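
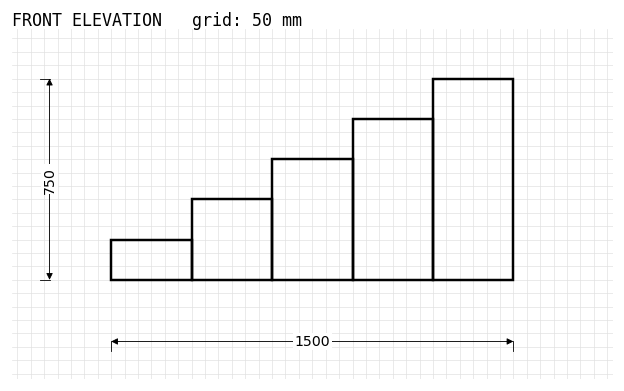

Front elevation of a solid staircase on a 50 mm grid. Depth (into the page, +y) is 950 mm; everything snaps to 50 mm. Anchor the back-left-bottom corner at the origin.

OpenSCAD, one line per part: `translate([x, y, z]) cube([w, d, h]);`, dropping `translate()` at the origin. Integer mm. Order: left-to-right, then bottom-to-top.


cube([300, 950, 150]);
translate([300, 0, 0]) cube([300, 950, 300]);
translate([600, 0, 0]) cube([300, 950, 450]);
translate([900, 0, 0]) cube([300, 950, 600]);
translate([1200, 0, 0]) cube([300, 950, 750]);


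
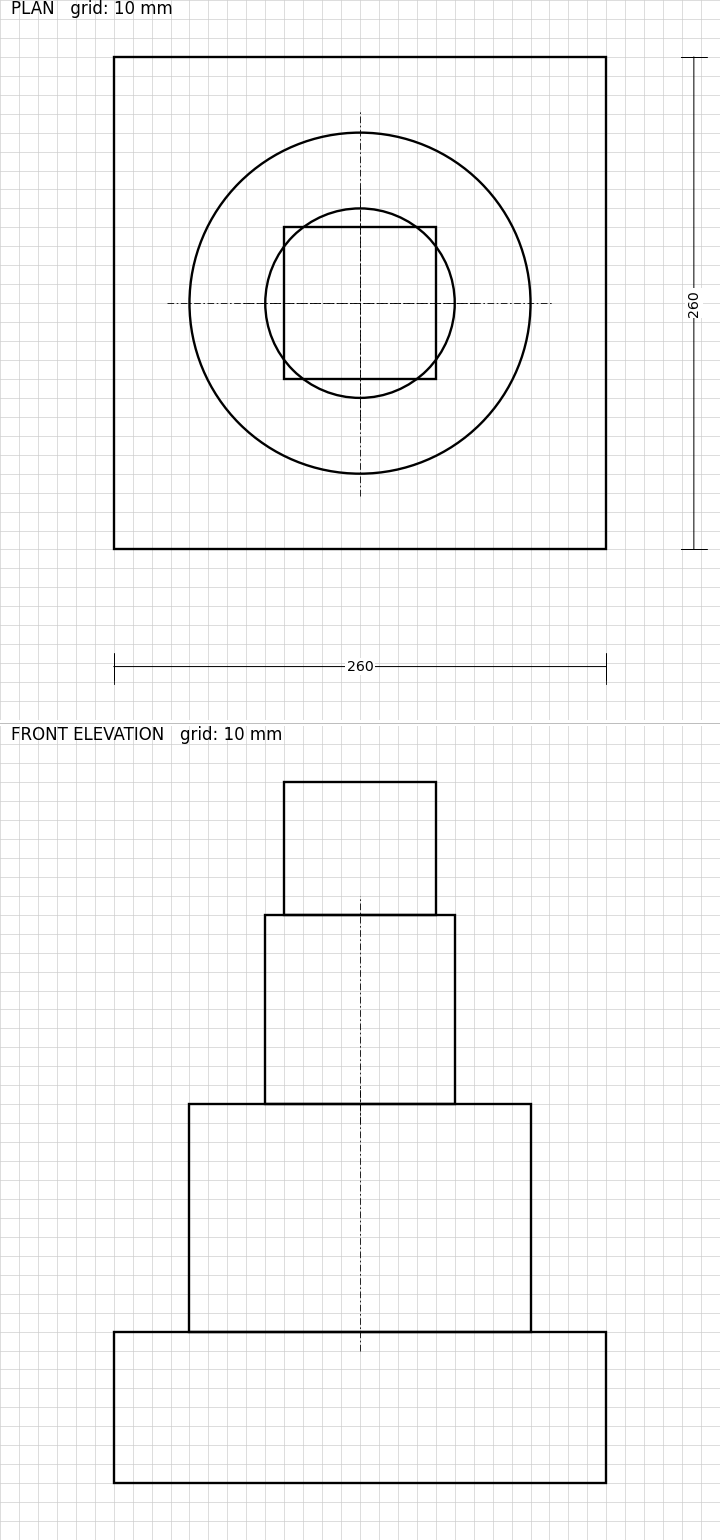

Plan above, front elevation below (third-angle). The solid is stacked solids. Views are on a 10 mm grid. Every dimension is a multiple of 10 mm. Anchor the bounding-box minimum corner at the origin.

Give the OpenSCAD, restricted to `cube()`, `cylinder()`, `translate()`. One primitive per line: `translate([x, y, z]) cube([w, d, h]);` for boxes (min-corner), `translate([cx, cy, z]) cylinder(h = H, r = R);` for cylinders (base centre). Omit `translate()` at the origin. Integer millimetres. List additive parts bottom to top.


cube([260, 260, 80]);
translate([130, 130, 80]) cylinder(h = 120, r = 90);
translate([130, 130, 200]) cylinder(h = 100, r = 50);
translate([90, 90, 300]) cube([80, 80, 70]);


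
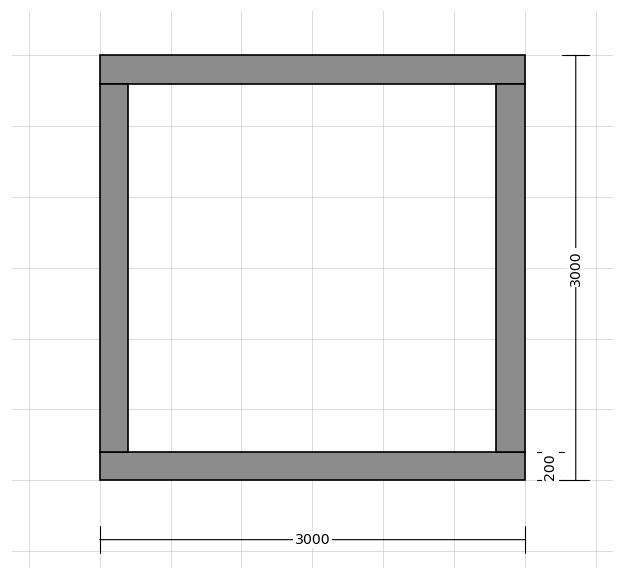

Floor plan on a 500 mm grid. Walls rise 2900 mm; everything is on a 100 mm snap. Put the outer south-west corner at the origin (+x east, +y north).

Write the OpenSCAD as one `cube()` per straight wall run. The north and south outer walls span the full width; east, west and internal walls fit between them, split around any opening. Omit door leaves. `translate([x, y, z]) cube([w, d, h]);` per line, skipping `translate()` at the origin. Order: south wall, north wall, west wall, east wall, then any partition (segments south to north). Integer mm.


cube([3000, 200, 2900]);
translate([0, 2800, 0]) cube([3000, 200, 2900]);
translate([0, 200, 0]) cube([200, 2600, 2900]);
translate([2800, 200, 0]) cube([200, 2600, 2900]);


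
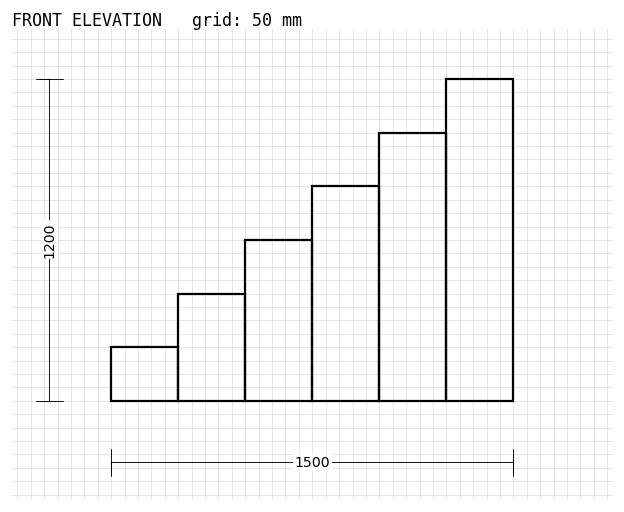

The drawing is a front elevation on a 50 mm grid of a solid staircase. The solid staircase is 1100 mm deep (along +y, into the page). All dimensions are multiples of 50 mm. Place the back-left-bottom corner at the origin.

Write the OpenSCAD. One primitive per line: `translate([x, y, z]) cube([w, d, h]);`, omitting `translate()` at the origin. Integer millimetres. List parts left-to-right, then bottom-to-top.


cube([250, 1100, 200]);
translate([250, 0, 0]) cube([250, 1100, 400]);
translate([500, 0, 0]) cube([250, 1100, 600]);
translate([750, 0, 0]) cube([250, 1100, 800]);
translate([1000, 0, 0]) cube([250, 1100, 1000]);
translate([1250, 0, 0]) cube([250, 1100, 1200]);


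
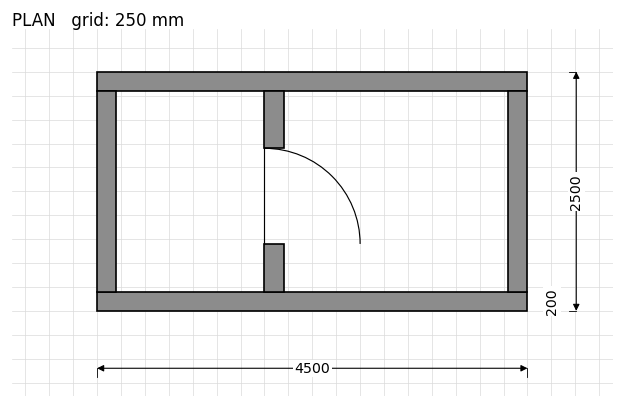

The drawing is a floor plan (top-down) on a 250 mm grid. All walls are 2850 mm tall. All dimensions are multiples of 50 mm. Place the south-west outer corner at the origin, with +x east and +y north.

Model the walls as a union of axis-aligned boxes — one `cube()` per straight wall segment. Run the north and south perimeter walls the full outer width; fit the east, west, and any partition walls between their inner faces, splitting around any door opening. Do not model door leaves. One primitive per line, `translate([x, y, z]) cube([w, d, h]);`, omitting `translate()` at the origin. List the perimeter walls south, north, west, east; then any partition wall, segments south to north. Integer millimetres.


cube([4500, 200, 2850]);
translate([0, 2300, 0]) cube([4500, 200, 2850]);
translate([0, 200, 0]) cube([200, 2100, 2850]);
translate([4300, 200, 0]) cube([200, 2100, 2850]);
translate([1750, 200, 0]) cube([200, 500, 2850]);
translate([1750, 1700, 0]) cube([200, 600, 2850]);


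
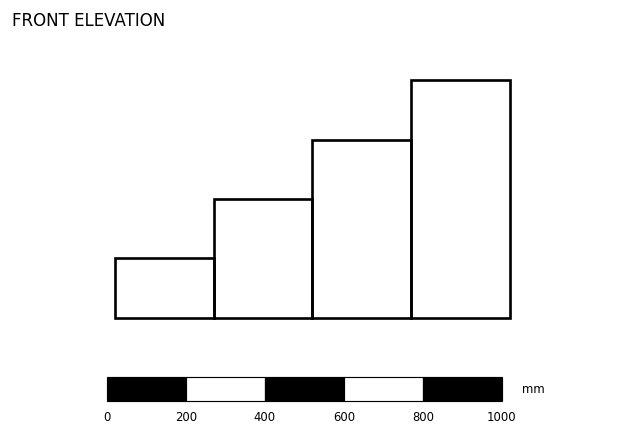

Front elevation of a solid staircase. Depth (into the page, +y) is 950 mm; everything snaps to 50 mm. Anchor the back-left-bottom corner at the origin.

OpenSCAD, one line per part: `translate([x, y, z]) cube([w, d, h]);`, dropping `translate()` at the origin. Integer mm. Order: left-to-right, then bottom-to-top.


cube([250, 950, 150]);
translate([250, 0, 0]) cube([250, 950, 300]);
translate([500, 0, 0]) cube([250, 950, 450]);
translate([750, 0, 0]) cube([250, 950, 600]);


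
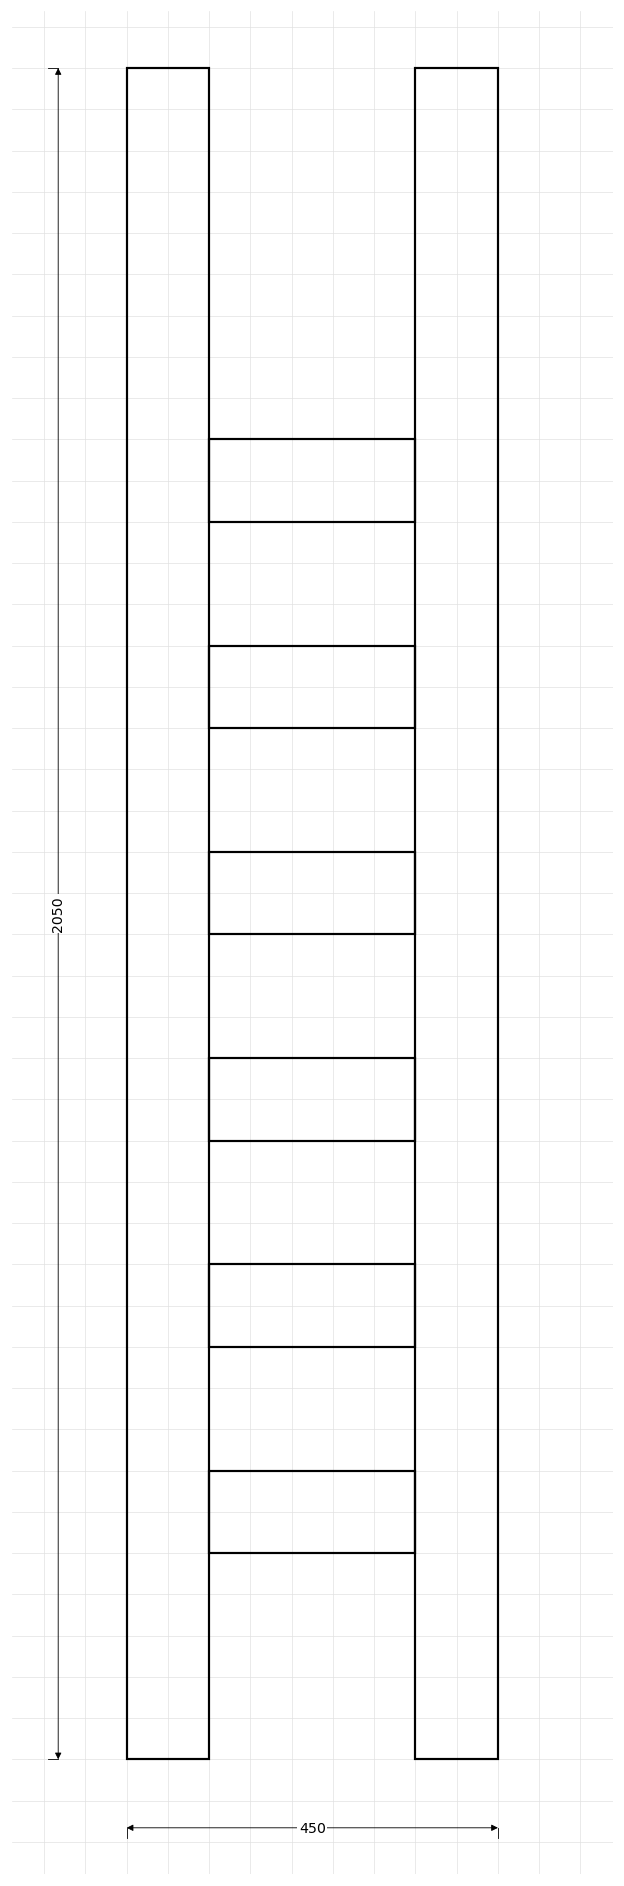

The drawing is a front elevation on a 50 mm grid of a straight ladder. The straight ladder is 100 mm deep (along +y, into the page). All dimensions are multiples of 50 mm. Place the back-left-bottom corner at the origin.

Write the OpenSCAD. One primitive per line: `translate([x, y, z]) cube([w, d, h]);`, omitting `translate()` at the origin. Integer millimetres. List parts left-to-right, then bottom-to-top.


cube([100, 100, 2050]);
translate([100, 0, 250]) cube([250, 100, 100]);
translate([100, 0, 500]) cube([250, 100, 100]);
translate([100, 0, 750]) cube([250, 100, 100]);
translate([100, 0, 1000]) cube([250, 100, 100]);
translate([100, 0, 1250]) cube([250, 100, 100]);
translate([100, 0, 1500]) cube([250, 100, 100]);
translate([350, 0, 0]) cube([100, 100, 2050]);


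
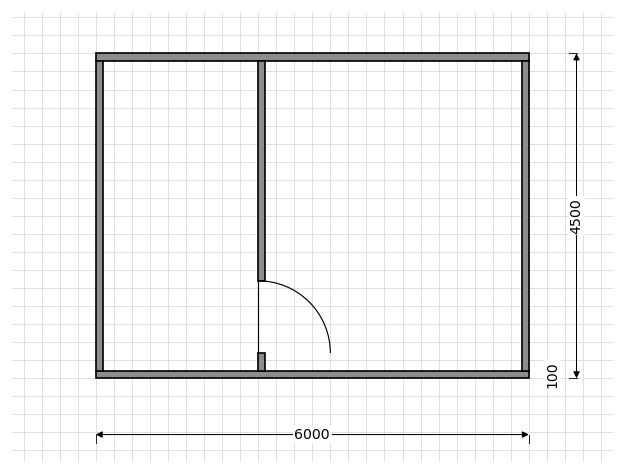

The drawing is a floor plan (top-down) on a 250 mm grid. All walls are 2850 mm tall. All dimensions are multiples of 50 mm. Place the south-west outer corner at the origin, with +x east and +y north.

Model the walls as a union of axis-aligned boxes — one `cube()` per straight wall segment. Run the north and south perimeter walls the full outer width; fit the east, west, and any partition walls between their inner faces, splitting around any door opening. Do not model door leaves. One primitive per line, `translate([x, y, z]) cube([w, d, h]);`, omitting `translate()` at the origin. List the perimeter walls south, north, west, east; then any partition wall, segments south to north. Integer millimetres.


cube([6000, 100, 2850]);
translate([0, 4400, 0]) cube([6000, 100, 2850]);
translate([0, 100, 0]) cube([100, 4300, 2850]);
translate([5900, 100, 0]) cube([100, 4300, 2850]);
translate([2250, 100, 0]) cube([100, 250, 2850]);
translate([2250, 1350, 0]) cube([100, 3050, 2850]);


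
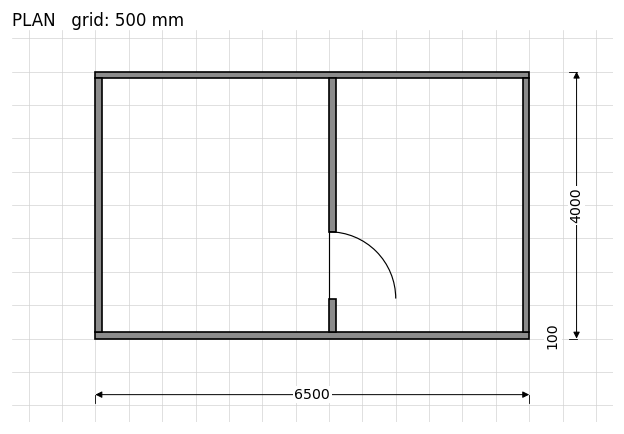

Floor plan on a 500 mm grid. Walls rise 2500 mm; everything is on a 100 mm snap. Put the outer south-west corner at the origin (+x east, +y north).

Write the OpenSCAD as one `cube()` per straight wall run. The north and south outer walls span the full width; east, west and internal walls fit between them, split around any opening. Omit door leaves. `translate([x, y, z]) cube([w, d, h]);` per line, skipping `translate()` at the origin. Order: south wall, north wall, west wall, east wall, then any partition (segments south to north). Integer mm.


cube([6500, 100, 2500]);
translate([0, 3900, 0]) cube([6500, 100, 2500]);
translate([0, 100, 0]) cube([100, 3800, 2500]);
translate([6400, 100, 0]) cube([100, 3800, 2500]);
translate([3500, 100, 0]) cube([100, 500, 2500]);
translate([3500, 1600, 0]) cube([100, 2300, 2500]);


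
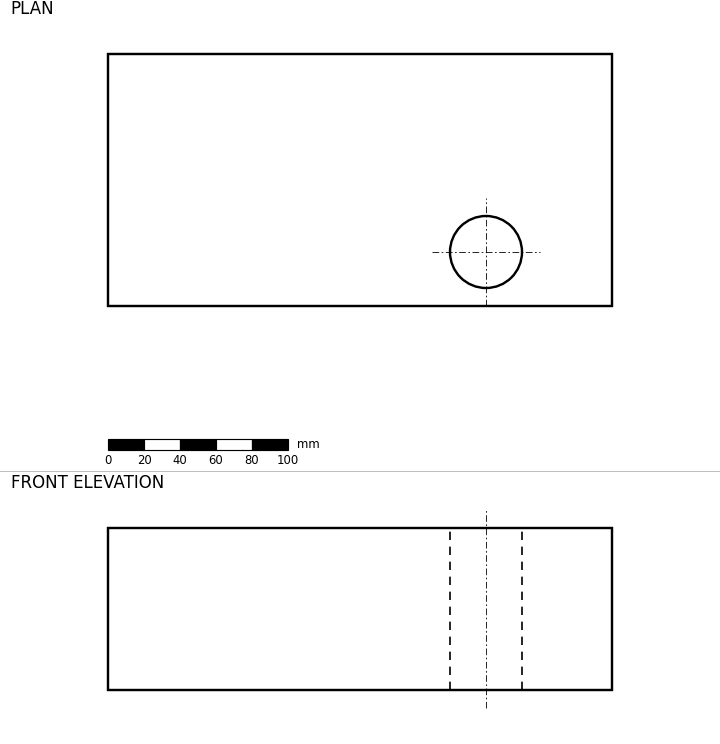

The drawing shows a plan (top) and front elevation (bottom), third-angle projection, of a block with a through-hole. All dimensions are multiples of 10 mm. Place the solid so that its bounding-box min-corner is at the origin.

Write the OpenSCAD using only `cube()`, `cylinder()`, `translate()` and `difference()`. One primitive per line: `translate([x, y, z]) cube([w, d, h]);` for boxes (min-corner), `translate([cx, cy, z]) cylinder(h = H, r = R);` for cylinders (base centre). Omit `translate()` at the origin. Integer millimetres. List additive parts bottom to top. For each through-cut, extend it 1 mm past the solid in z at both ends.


difference() {
  cube([280, 140, 90]);
  translate([210, 30, -1]) cylinder(h = 92, r = 20);
}


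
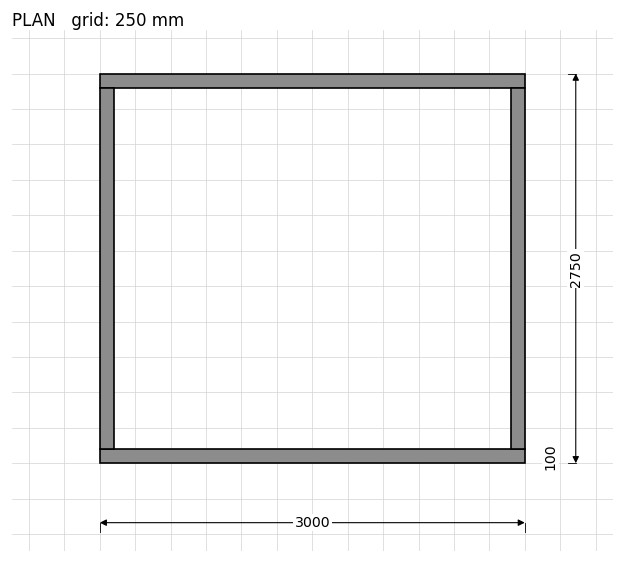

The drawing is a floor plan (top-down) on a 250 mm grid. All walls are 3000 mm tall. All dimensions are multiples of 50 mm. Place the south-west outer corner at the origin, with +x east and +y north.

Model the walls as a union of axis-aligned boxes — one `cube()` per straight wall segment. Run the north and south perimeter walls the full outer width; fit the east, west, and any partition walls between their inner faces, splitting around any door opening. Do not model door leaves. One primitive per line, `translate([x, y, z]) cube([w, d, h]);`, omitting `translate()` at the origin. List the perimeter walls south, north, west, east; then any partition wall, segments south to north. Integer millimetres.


cube([3000, 100, 3000]);
translate([0, 2650, 0]) cube([3000, 100, 3000]);
translate([0, 100, 0]) cube([100, 2550, 3000]);
translate([2900, 100, 0]) cube([100, 2550, 3000]);


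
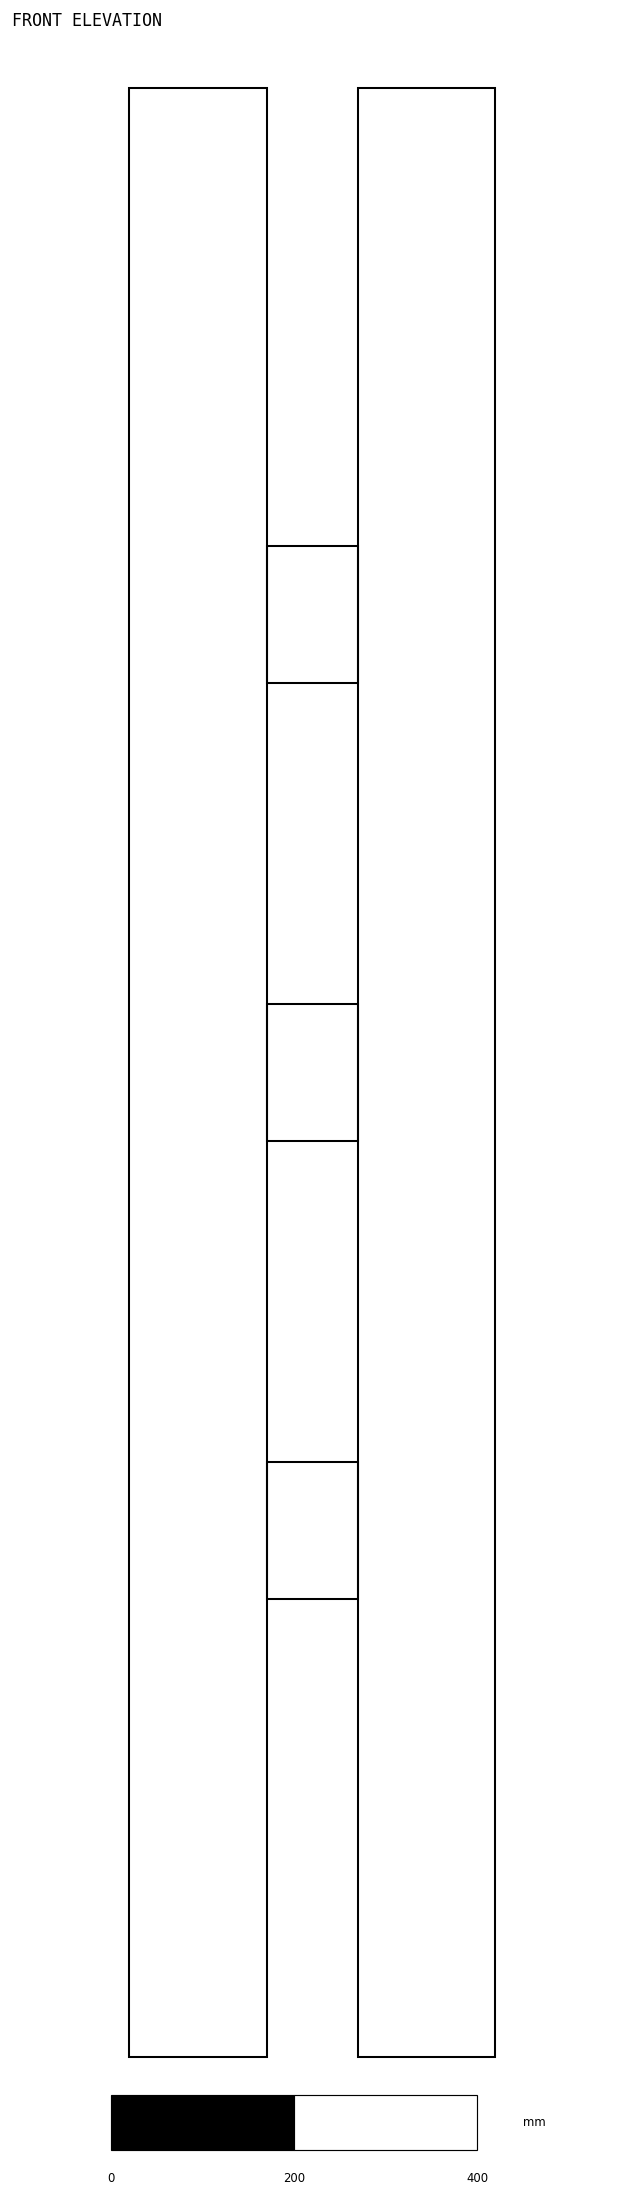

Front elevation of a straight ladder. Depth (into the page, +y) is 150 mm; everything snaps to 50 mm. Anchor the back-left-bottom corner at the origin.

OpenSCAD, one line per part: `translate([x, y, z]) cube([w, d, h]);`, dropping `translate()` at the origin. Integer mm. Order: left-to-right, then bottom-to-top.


cube([150, 150, 2150]);
translate([150, 0, 500]) cube([100, 150, 150]);
translate([150, 0, 1000]) cube([100, 150, 150]);
translate([150, 0, 1500]) cube([100, 150, 150]);
translate([250, 0, 0]) cube([150, 150, 2150]);


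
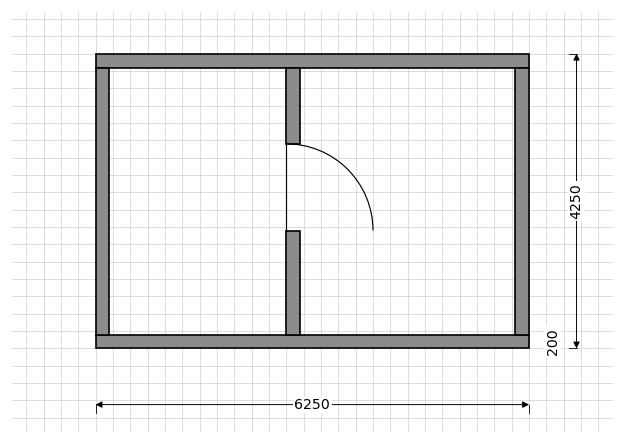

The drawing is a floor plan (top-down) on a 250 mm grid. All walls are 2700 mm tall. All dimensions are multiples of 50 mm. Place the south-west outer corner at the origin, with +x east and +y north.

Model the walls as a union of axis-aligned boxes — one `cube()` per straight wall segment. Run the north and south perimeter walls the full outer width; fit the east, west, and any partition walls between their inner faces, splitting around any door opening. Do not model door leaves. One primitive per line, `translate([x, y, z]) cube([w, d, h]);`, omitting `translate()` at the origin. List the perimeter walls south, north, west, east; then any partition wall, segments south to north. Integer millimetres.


cube([6250, 200, 2700]);
translate([0, 4050, 0]) cube([6250, 200, 2700]);
translate([0, 200, 0]) cube([200, 3850, 2700]);
translate([6050, 200, 0]) cube([200, 3850, 2700]);
translate([2750, 200, 0]) cube([200, 1500, 2700]);
translate([2750, 2950, 0]) cube([200, 1100, 2700]);


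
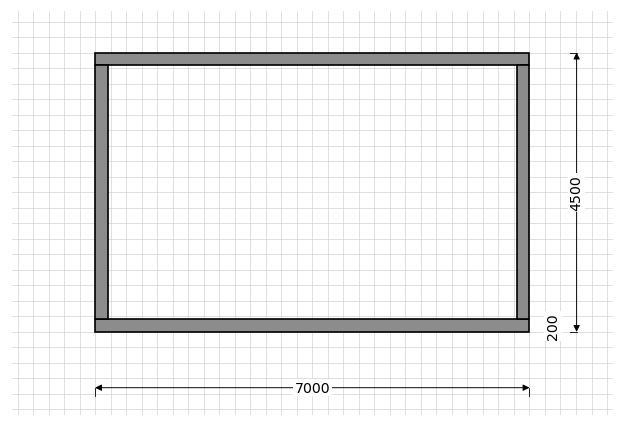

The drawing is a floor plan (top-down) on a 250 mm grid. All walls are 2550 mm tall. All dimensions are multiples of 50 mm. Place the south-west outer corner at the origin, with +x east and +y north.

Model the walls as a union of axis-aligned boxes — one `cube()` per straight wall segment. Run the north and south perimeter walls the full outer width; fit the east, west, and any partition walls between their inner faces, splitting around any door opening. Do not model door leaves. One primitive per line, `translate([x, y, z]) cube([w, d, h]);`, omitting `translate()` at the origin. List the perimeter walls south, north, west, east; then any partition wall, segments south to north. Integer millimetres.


cube([7000, 200, 2550]);
translate([0, 4300, 0]) cube([7000, 200, 2550]);
translate([0, 200, 0]) cube([200, 4100, 2550]);
translate([6800, 200, 0]) cube([200, 4100, 2550]);


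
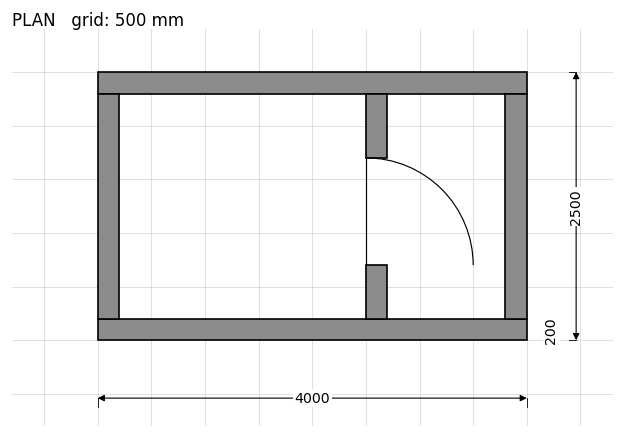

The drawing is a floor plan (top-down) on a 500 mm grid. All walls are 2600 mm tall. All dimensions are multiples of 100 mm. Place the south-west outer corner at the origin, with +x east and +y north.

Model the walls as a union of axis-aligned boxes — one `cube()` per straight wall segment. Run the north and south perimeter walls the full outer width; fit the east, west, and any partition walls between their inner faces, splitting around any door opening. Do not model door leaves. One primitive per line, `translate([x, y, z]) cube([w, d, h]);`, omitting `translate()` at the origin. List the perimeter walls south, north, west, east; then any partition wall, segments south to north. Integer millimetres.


cube([4000, 200, 2600]);
translate([0, 2300, 0]) cube([4000, 200, 2600]);
translate([0, 200, 0]) cube([200, 2100, 2600]);
translate([3800, 200, 0]) cube([200, 2100, 2600]);
translate([2500, 200, 0]) cube([200, 500, 2600]);
translate([2500, 1700, 0]) cube([200, 600, 2600]);


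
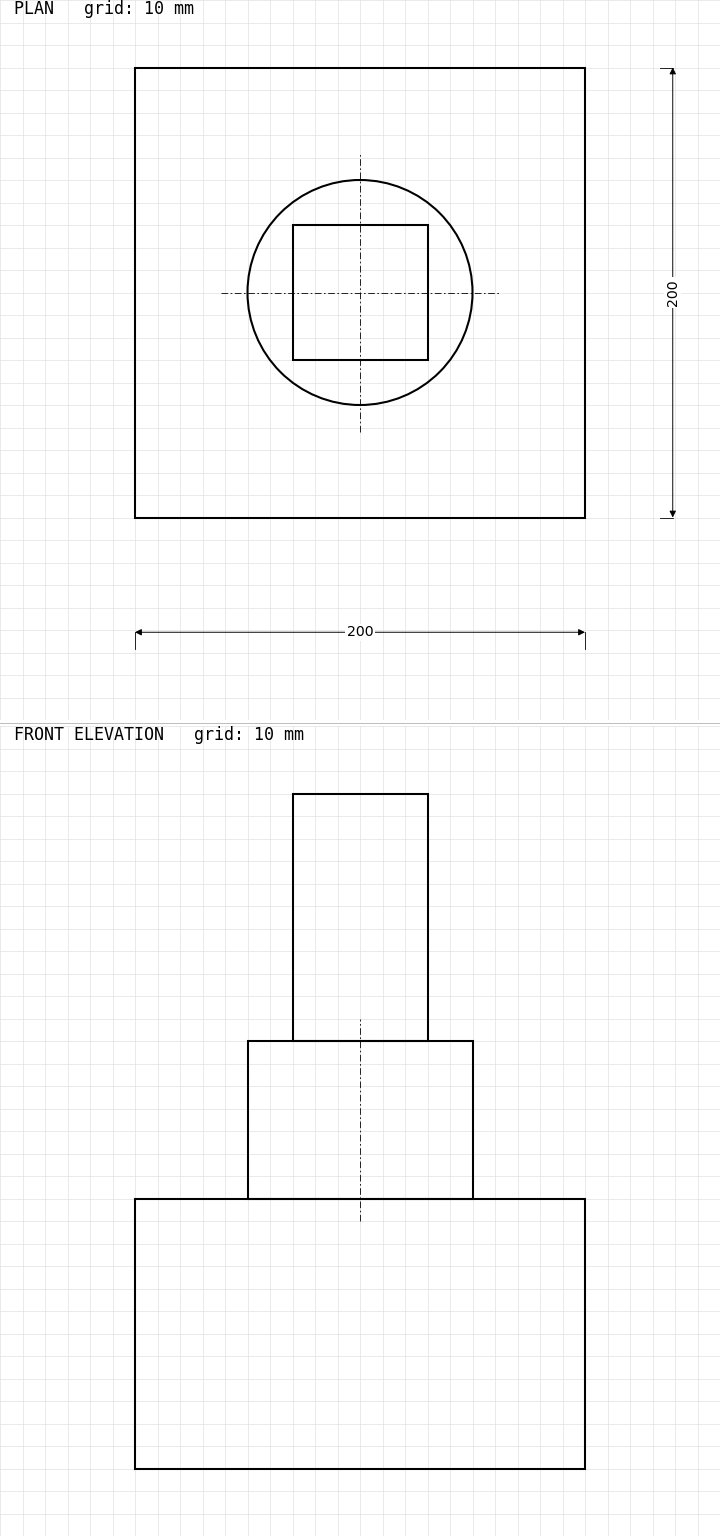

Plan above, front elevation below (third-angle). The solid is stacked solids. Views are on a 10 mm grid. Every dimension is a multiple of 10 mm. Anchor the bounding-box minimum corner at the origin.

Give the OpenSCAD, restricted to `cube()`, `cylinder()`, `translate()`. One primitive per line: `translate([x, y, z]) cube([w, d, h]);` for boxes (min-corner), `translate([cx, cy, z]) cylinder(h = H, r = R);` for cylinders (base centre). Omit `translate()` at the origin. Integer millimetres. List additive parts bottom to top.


cube([200, 200, 120]);
translate([100, 100, 120]) cylinder(h = 70, r = 50);
translate([70, 70, 190]) cube([60, 60, 110]);


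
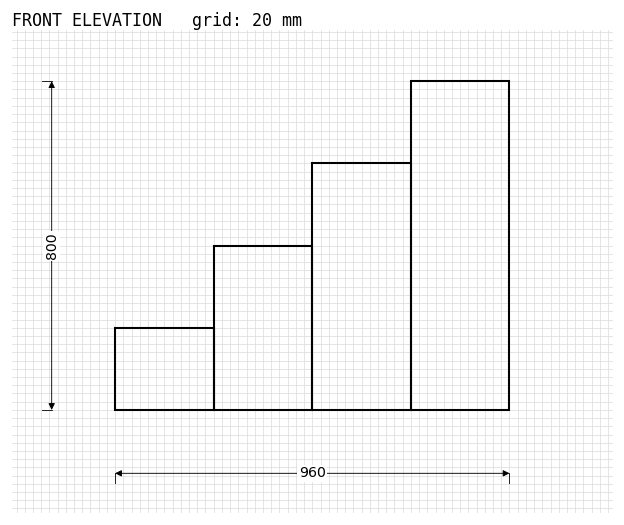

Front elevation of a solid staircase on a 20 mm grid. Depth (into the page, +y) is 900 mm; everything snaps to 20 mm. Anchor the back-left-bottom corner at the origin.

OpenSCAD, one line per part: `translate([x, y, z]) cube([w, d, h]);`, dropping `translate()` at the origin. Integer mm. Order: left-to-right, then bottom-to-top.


cube([240, 900, 200]);
translate([240, 0, 0]) cube([240, 900, 400]);
translate([480, 0, 0]) cube([240, 900, 600]);
translate([720, 0, 0]) cube([240, 900, 800]);


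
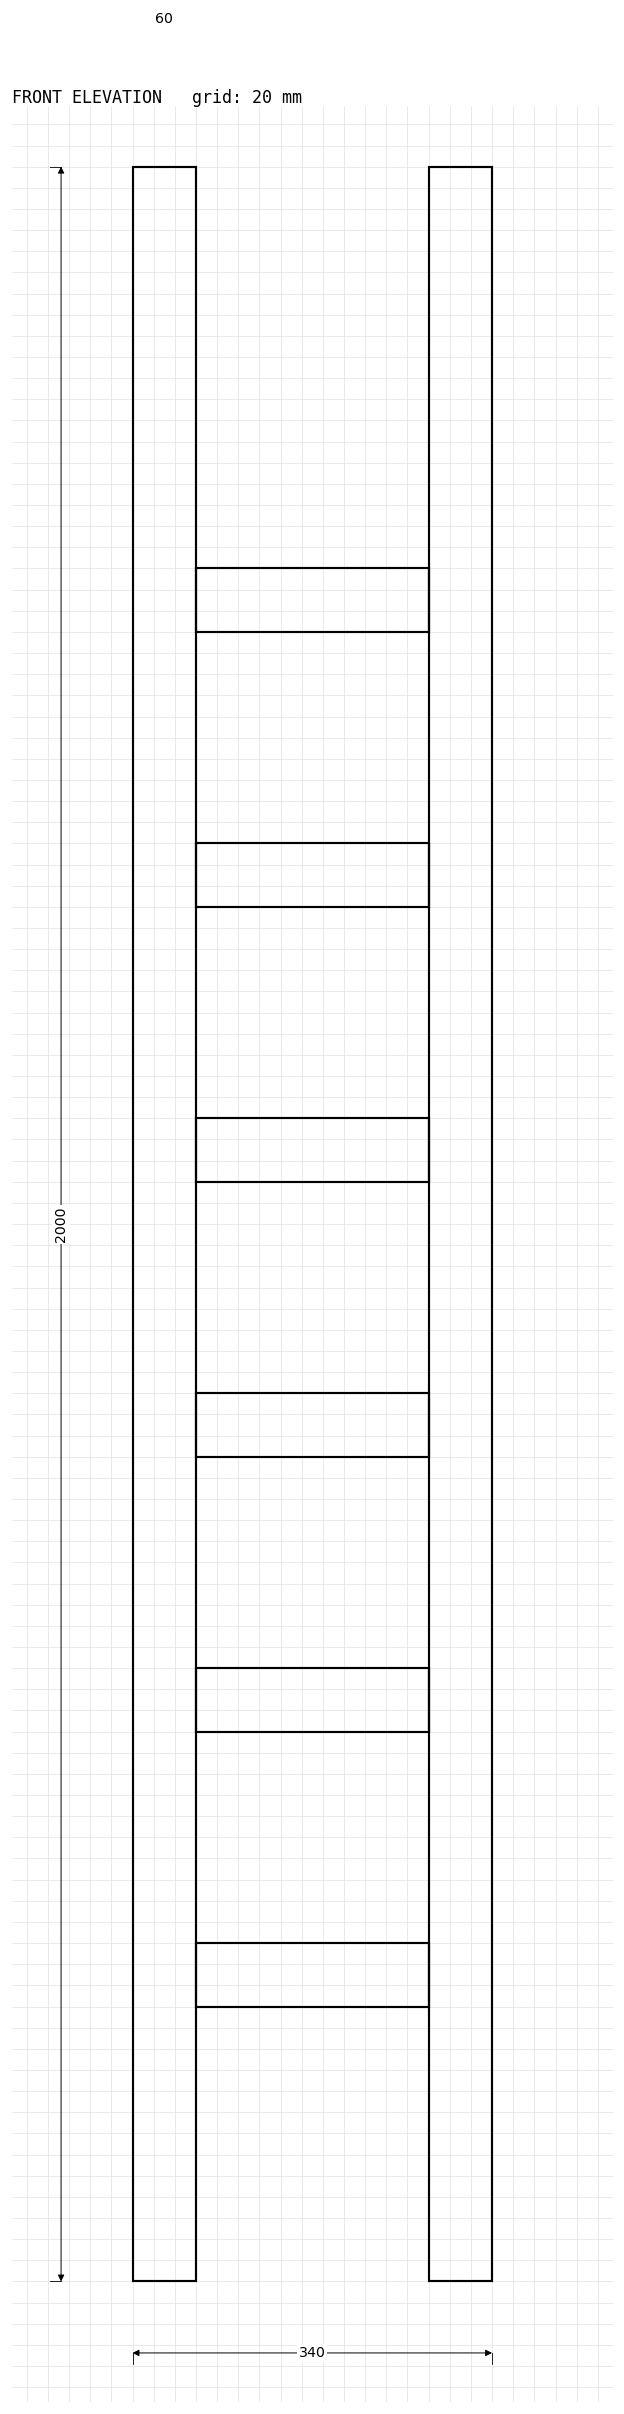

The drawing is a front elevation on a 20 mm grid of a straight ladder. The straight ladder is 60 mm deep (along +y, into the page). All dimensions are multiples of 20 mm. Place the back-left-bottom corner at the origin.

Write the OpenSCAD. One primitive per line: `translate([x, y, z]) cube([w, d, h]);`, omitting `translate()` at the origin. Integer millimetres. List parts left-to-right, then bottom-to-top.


cube([60, 60, 2000]);
translate([60, 0, 260]) cube([220, 60, 60]);
translate([60, 0, 520]) cube([220, 60, 60]);
translate([60, 0, 780]) cube([220, 60, 60]);
translate([60, 0, 1040]) cube([220, 60, 60]);
translate([60, 0, 1300]) cube([220, 60, 60]);
translate([60, 0, 1560]) cube([220, 60, 60]);
translate([280, 0, 0]) cube([60, 60, 2000]);


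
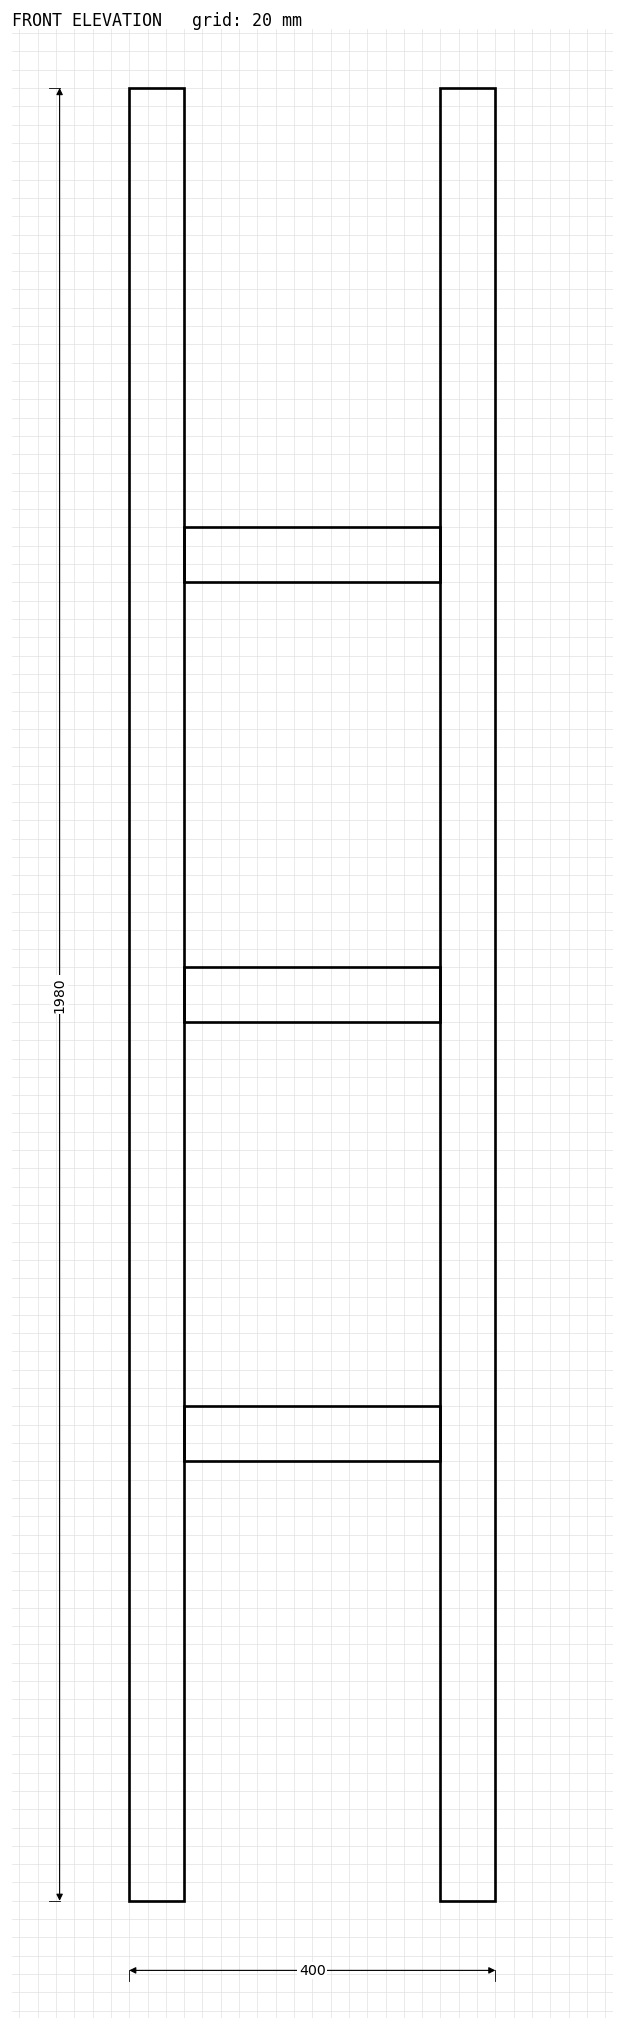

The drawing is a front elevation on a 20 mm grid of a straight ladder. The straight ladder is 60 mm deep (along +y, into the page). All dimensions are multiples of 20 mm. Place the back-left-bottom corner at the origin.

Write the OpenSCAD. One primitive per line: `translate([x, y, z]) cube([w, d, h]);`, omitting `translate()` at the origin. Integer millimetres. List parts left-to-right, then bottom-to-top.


cube([60, 60, 1980]);
translate([60, 0, 480]) cube([280, 60, 60]);
translate([60, 0, 960]) cube([280, 60, 60]);
translate([60, 0, 1440]) cube([280, 60, 60]);
translate([340, 0, 0]) cube([60, 60, 1980]);


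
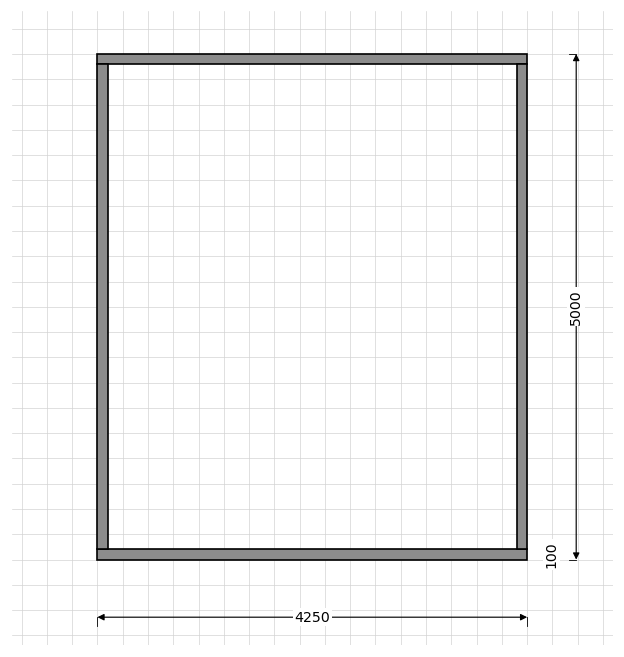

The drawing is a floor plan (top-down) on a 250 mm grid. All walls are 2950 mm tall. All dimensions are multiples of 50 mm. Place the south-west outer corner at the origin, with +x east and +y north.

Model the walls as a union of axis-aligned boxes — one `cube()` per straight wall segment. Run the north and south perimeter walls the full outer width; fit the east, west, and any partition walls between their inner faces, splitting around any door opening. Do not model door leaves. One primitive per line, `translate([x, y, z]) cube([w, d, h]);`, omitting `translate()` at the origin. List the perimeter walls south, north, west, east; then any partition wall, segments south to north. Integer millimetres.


cube([4250, 100, 2950]);
translate([0, 4900, 0]) cube([4250, 100, 2950]);
translate([0, 100, 0]) cube([100, 4800, 2950]);
translate([4150, 100, 0]) cube([100, 4800, 2950]);


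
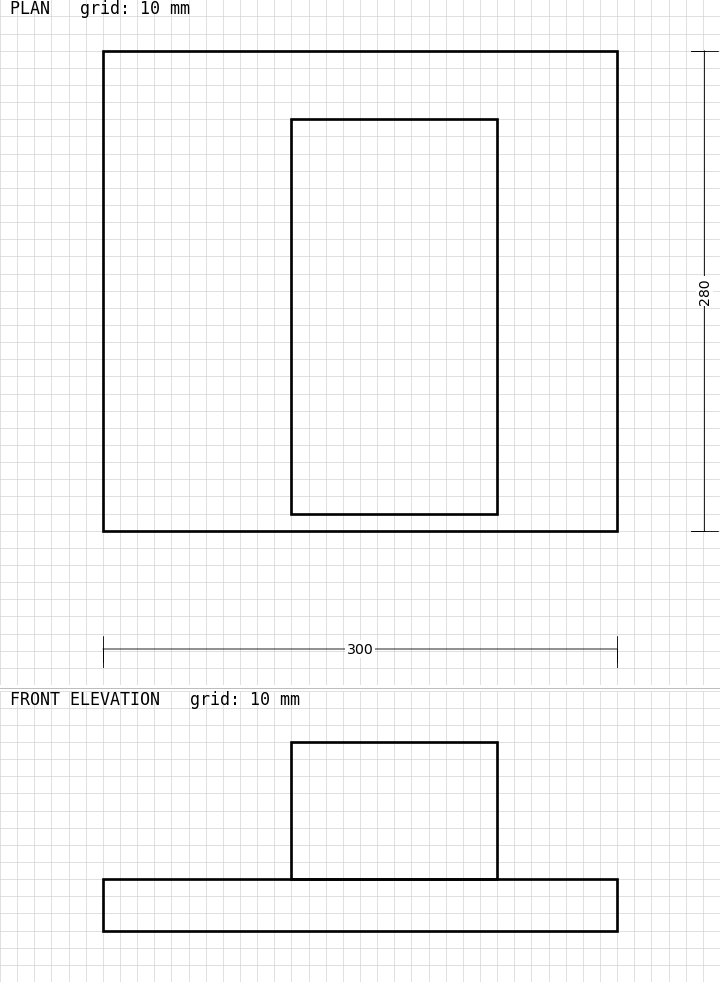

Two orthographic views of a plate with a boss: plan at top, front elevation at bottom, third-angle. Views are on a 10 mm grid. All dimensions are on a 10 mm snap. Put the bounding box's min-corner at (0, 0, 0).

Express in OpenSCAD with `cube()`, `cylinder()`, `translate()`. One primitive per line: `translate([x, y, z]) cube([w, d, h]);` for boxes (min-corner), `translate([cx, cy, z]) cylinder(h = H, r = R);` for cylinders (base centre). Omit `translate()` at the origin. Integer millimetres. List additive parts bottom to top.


cube([300, 280, 30]);
translate([110, 10, 30]) cube([120, 230, 80]);


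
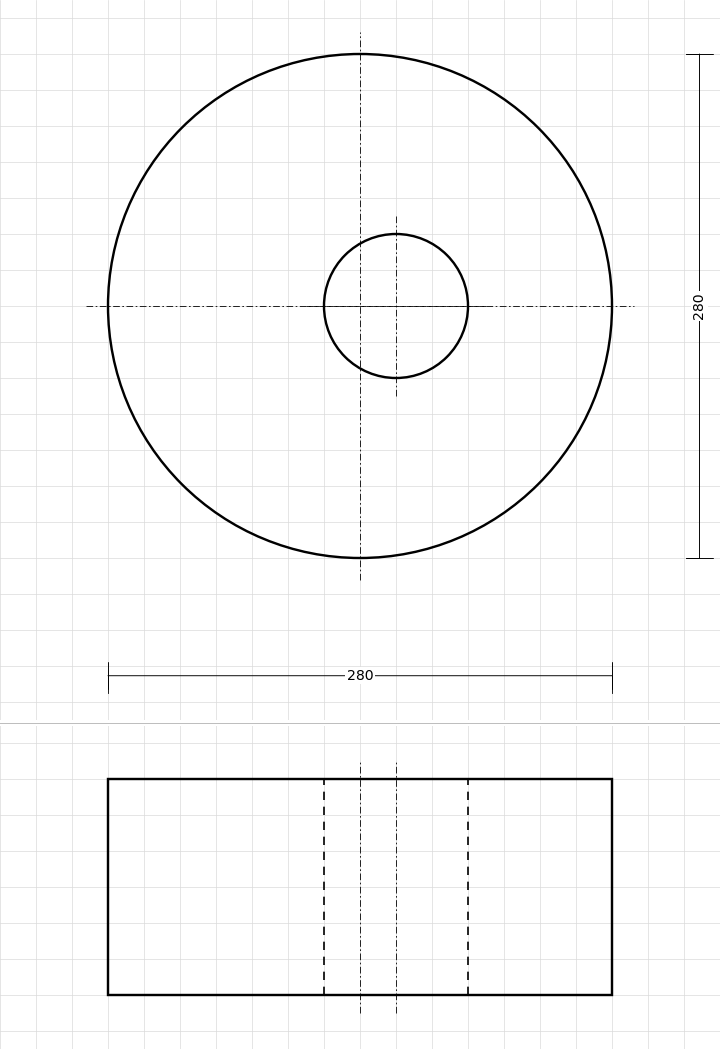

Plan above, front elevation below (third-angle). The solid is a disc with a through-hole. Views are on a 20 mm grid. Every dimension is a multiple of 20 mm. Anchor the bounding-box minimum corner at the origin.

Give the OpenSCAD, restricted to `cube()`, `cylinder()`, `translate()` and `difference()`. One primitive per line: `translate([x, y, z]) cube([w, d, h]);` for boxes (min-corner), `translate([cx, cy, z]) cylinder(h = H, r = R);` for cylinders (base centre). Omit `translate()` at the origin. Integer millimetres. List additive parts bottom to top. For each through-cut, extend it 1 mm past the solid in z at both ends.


difference() {
  translate([140, 140, 0]) cylinder(h = 120, r = 140);
  translate([160, 140, -1]) cylinder(h = 122, r = 40);
}


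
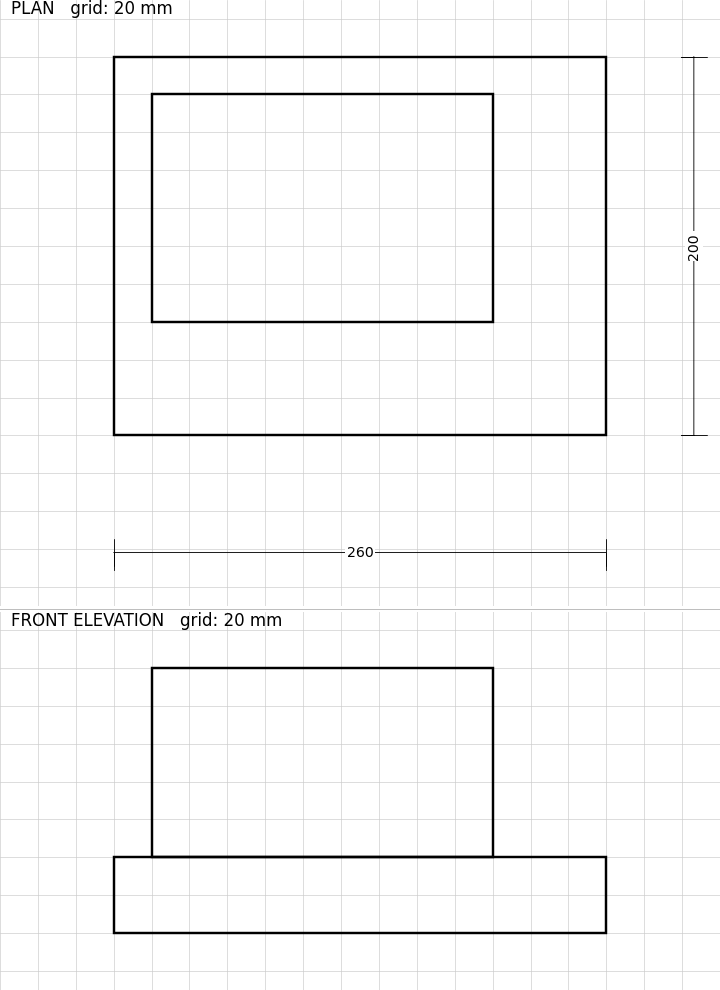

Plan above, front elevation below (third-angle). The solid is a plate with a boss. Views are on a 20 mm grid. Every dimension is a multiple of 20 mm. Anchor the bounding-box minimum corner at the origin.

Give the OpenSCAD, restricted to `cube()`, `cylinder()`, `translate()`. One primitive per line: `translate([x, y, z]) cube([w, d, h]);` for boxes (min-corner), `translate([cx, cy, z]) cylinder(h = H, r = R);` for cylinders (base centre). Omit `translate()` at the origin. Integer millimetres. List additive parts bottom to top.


cube([260, 200, 40]);
translate([20, 60, 40]) cube([180, 120, 100]);


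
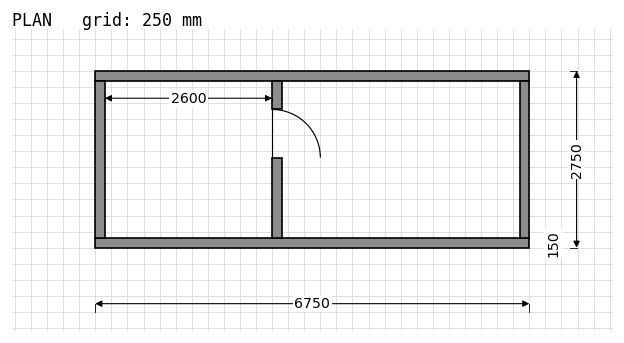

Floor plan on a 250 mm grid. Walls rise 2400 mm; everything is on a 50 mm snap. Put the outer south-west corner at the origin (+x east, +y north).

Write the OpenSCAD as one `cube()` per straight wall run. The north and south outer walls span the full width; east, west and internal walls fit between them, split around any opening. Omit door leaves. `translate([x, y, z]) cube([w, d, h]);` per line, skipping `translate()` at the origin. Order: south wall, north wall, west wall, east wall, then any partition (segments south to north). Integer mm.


cube([6750, 150, 2400]);
translate([0, 2600, 0]) cube([6750, 150, 2400]);
translate([0, 150, 0]) cube([150, 2450, 2400]);
translate([6600, 150, 0]) cube([150, 2450, 2400]);
translate([2750, 150, 0]) cube([150, 1250, 2400]);
translate([2750, 2150, 0]) cube([150, 450, 2400]);


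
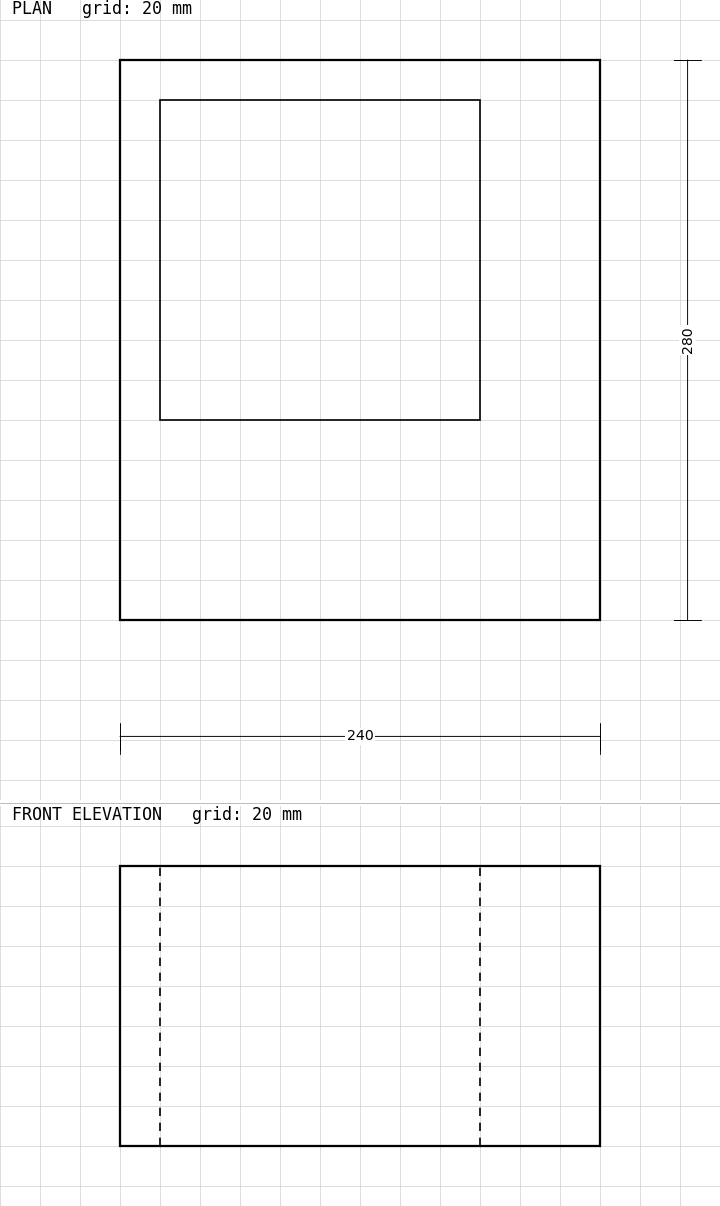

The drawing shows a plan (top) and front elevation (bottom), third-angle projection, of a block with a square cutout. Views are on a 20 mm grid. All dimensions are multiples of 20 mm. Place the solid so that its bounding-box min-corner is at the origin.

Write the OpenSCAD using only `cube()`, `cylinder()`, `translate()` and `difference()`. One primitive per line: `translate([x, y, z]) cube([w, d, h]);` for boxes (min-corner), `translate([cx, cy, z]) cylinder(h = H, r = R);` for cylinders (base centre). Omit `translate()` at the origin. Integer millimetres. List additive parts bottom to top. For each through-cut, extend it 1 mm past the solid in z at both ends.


difference() {
  cube([240, 280, 140]);
  translate([20, 100, -1]) cube([160, 160, 142]);
}


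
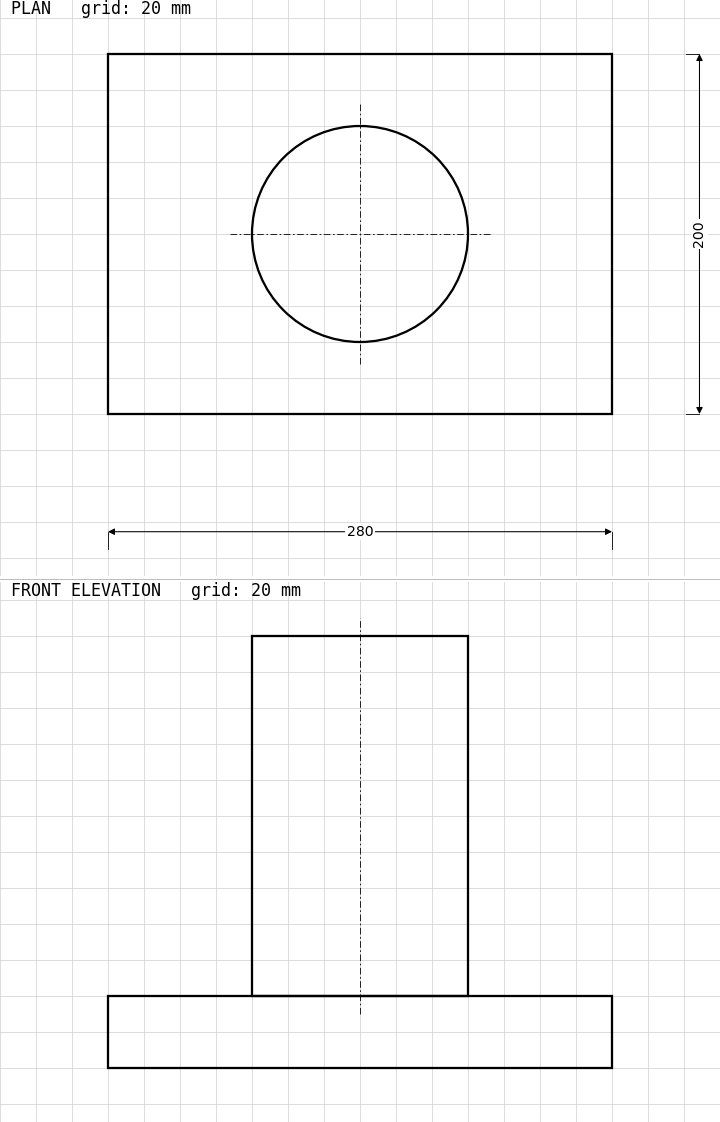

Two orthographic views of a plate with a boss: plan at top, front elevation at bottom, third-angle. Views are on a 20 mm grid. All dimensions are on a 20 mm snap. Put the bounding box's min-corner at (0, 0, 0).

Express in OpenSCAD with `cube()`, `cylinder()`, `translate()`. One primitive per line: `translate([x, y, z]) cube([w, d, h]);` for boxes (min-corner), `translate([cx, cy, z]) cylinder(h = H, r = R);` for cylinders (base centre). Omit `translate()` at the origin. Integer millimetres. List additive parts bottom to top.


cube([280, 200, 40]);
translate([140, 100, 40]) cylinder(h = 200, r = 60);


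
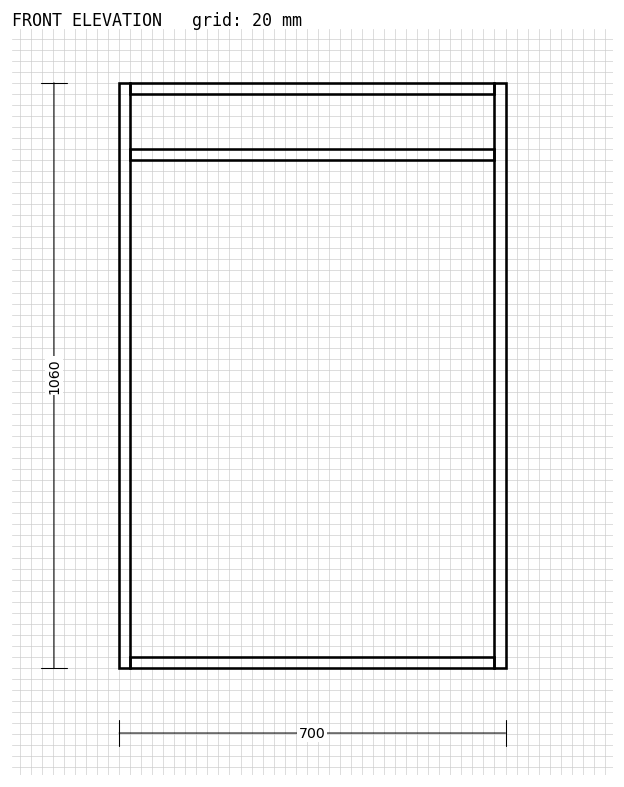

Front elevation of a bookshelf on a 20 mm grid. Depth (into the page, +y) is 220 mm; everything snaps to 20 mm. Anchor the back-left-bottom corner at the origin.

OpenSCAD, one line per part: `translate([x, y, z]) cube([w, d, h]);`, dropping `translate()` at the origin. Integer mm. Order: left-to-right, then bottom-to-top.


cube([20, 220, 1060]);
translate([20, 0, 0]) cube([660, 220, 20]);
translate([20, 0, 920]) cube([660, 220, 20]);
translate([20, 0, 1040]) cube([660, 220, 20]);
translate([680, 0, 0]) cube([20, 220, 1060]);


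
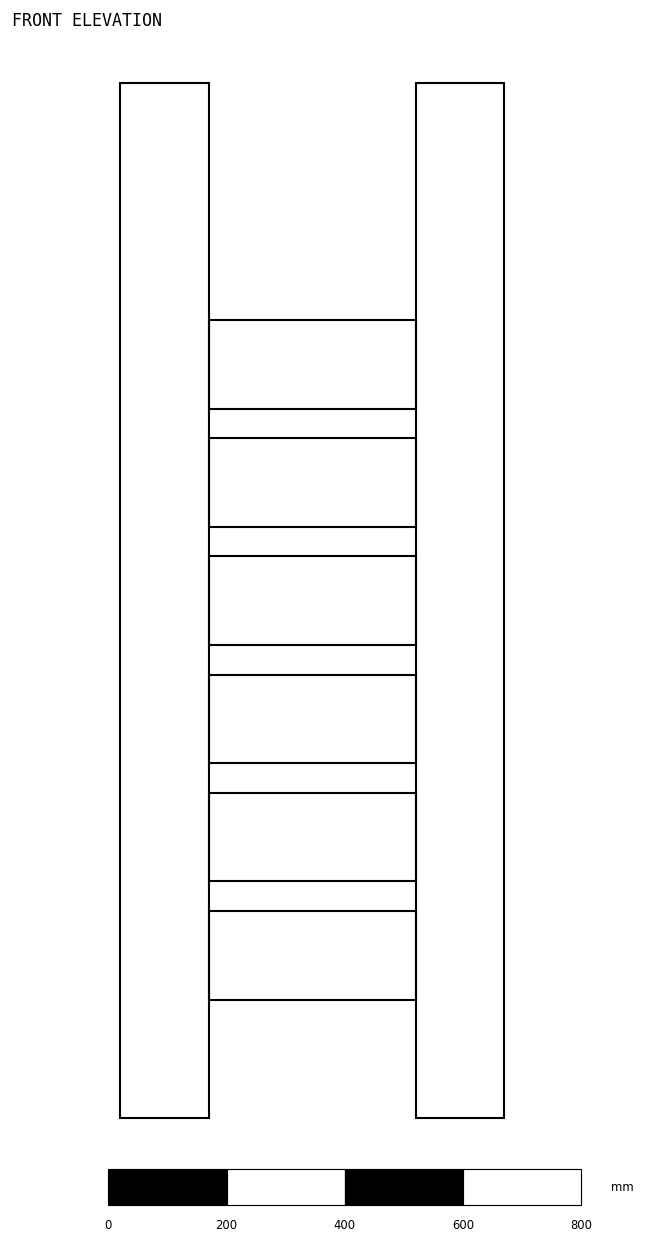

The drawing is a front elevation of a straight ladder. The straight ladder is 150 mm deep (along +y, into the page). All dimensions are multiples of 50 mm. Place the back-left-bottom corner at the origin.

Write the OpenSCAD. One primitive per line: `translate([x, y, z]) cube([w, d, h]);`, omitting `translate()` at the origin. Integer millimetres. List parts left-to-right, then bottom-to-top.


cube([150, 150, 1750]);
translate([150, 0, 200]) cube([350, 150, 150]);
translate([150, 0, 400]) cube([350, 150, 150]);
translate([150, 0, 600]) cube([350, 150, 150]);
translate([150, 0, 800]) cube([350, 150, 150]);
translate([150, 0, 1000]) cube([350, 150, 150]);
translate([150, 0, 1200]) cube([350, 150, 150]);
translate([500, 0, 0]) cube([150, 150, 1750]);


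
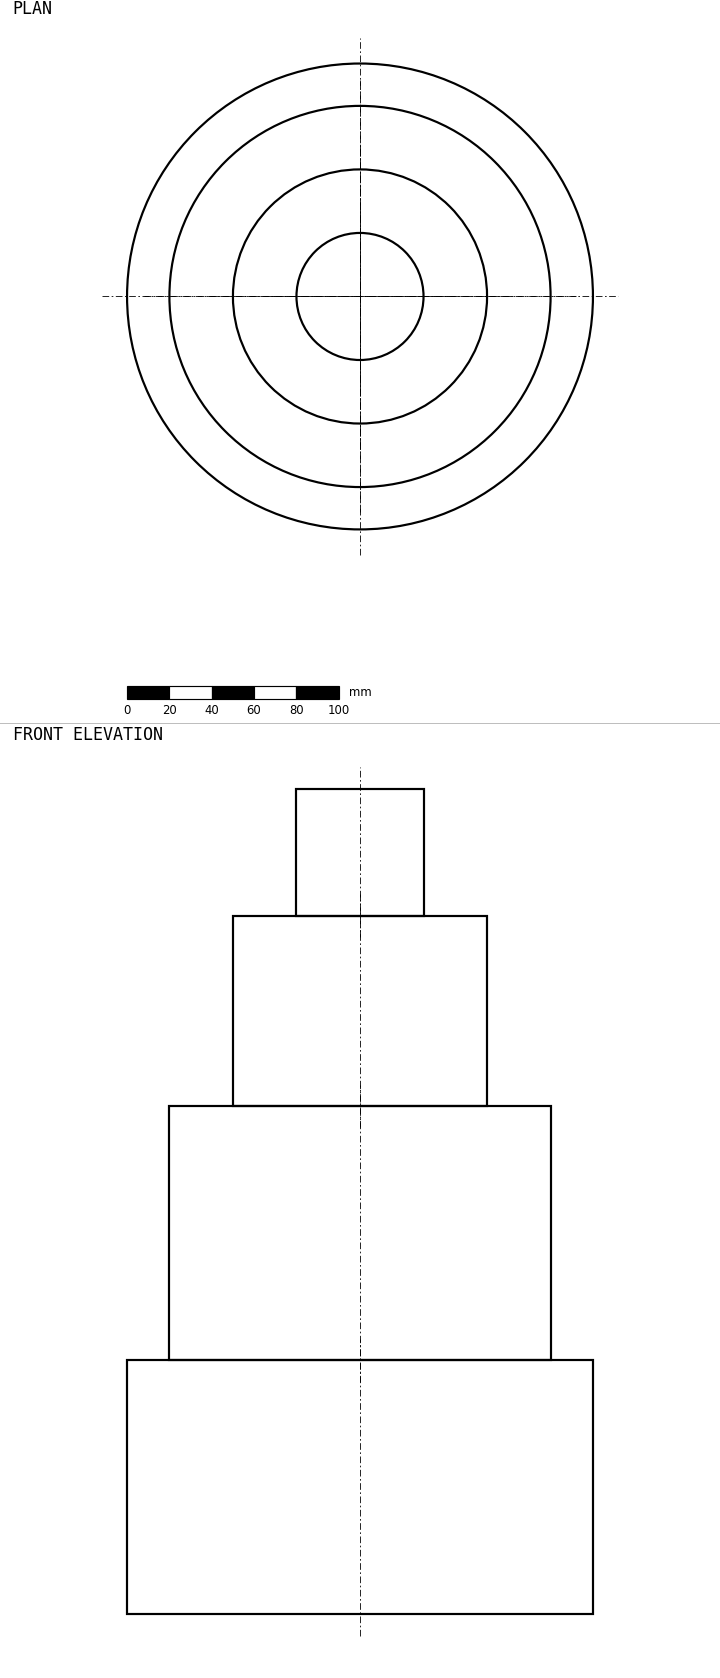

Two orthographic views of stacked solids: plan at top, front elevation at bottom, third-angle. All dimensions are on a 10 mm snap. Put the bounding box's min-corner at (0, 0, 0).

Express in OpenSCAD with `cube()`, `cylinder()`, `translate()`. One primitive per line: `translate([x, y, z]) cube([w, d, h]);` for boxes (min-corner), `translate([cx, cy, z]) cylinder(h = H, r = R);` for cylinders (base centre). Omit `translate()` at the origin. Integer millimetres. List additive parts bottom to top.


translate([110, 110, 0]) cylinder(h = 120, r = 110);
translate([110, 110, 120]) cylinder(h = 120, r = 90);
translate([110, 110, 240]) cylinder(h = 90, r = 60);
translate([110, 110, 330]) cylinder(h = 60, r = 30);


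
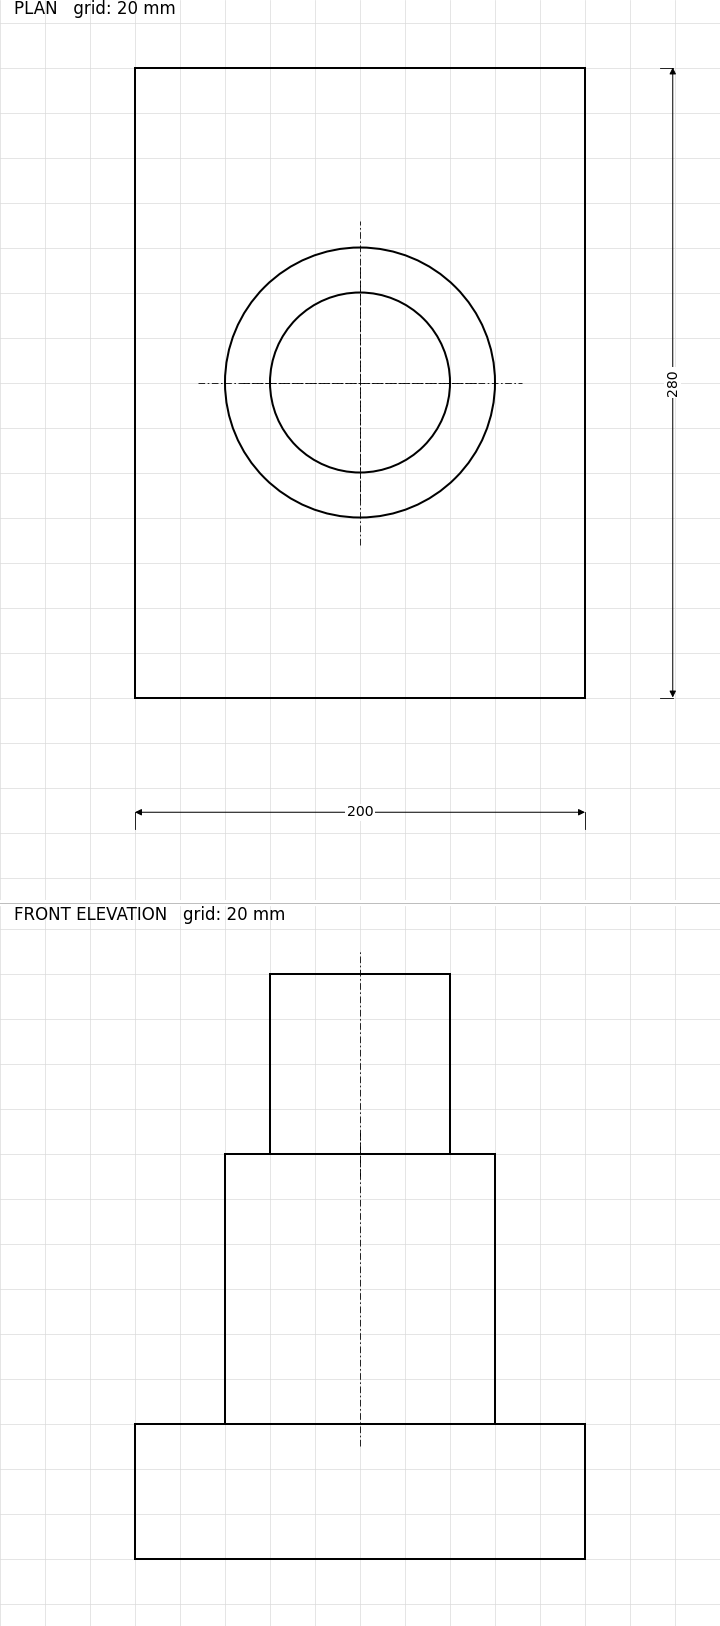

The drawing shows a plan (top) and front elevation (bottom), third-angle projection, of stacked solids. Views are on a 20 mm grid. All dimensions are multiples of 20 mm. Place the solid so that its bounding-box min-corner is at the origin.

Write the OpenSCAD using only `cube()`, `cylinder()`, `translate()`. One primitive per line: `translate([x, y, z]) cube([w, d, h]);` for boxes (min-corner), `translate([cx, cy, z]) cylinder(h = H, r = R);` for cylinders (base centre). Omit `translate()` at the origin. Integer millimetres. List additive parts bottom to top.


cube([200, 280, 60]);
translate([100, 140, 60]) cylinder(h = 120, r = 60);
translate([100, 140, 180]) cylinder(h = 80, r = 40);


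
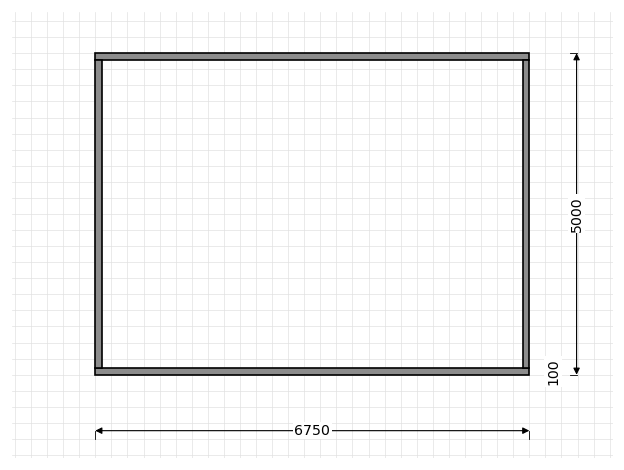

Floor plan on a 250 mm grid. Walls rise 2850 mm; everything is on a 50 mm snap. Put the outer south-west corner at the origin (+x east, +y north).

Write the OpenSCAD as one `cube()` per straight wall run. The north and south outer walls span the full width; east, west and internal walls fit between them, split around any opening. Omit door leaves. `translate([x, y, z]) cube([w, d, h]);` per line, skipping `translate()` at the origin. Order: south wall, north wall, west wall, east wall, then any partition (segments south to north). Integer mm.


cube([6750, 100, 2850]);
translate([0, 4900, 0]) cube([6750, 100, 2850]);
translate([0, 100, 0]) cube([100, 4800, 2850]);
translate([6650, 100, 0]) cube([100, 4800, 2850]);


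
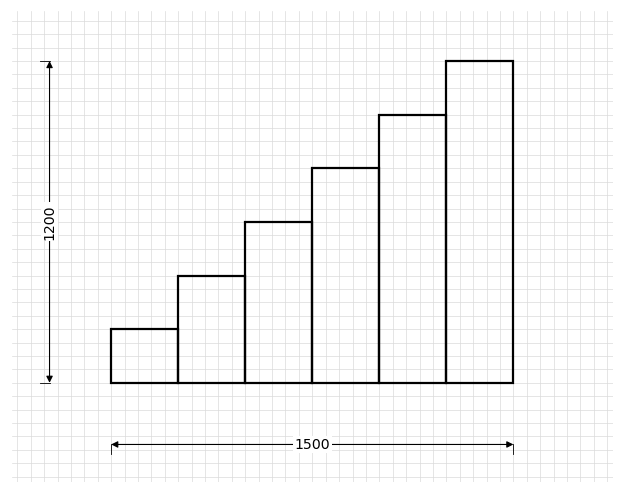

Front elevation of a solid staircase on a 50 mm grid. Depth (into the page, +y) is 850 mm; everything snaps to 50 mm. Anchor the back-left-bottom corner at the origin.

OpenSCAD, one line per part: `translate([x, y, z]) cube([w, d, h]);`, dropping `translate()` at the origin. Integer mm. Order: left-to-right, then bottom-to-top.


cube([250, 850, 200]);
translate([250, 0, 0]) cube([250, 850, 400]);
translate([500, 0, 0]) cube([250, 850, 600]);
translate([750, 0, 0]) cube([250, 850, 800]);
translate([1000, 0, 0]) cube([250, 850, 1000]);
translate([1250, 0, 0]) cube([250, 850, 1200]);


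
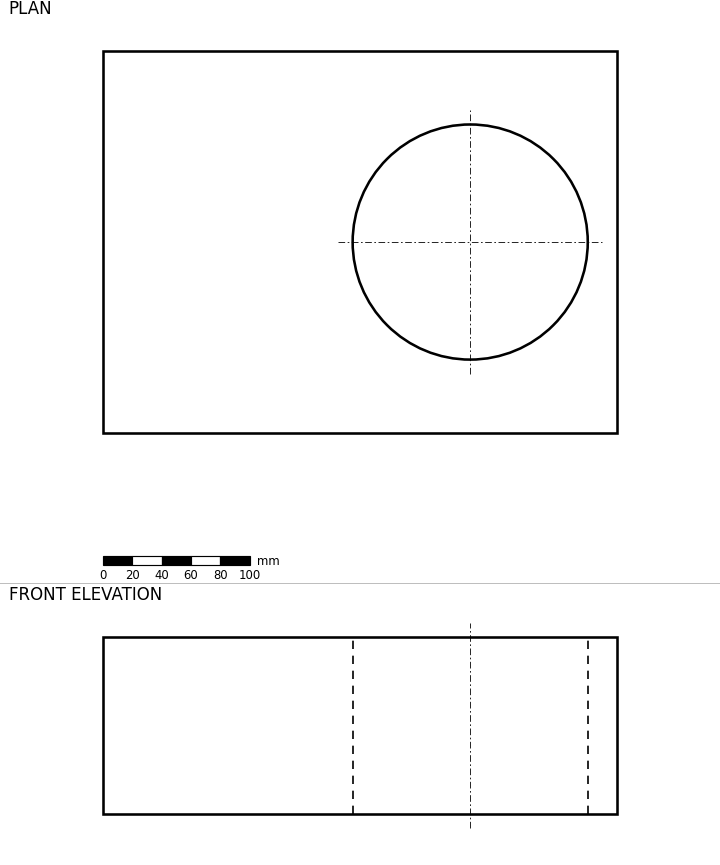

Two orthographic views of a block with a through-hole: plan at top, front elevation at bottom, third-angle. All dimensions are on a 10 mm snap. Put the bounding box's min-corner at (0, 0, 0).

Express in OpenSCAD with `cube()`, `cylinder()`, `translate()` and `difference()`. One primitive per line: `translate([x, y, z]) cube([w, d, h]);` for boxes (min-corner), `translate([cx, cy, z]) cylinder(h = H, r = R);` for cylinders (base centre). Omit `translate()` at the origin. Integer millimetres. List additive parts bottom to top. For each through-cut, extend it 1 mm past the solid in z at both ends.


difference() {
  cube([350, 260, 120]);
  translate([250, 130, -1]) cylinder(h = 122, r = 80);
}


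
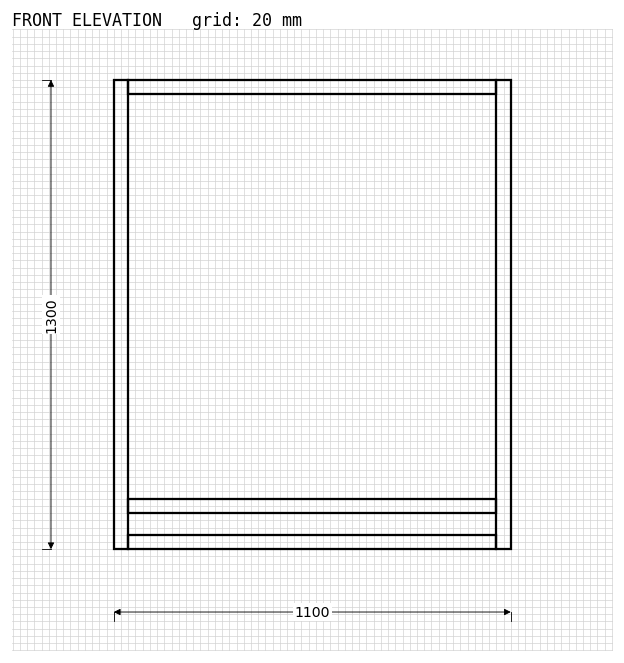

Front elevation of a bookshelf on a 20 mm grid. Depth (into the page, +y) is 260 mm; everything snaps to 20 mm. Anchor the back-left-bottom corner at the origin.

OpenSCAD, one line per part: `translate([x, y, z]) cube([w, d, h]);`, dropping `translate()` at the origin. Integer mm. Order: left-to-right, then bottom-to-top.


cube([40, 260, 1300]);
translate([40, 0, 0]) cube([1020, 260, 40]);
translate([40, 0, 100]) cube([1020, 260, 40]);
translate([40, 0, 1260]) cube([1020, 260, 40]);
translate([1060, 0, 0]) cube([40, 260, 1300]);


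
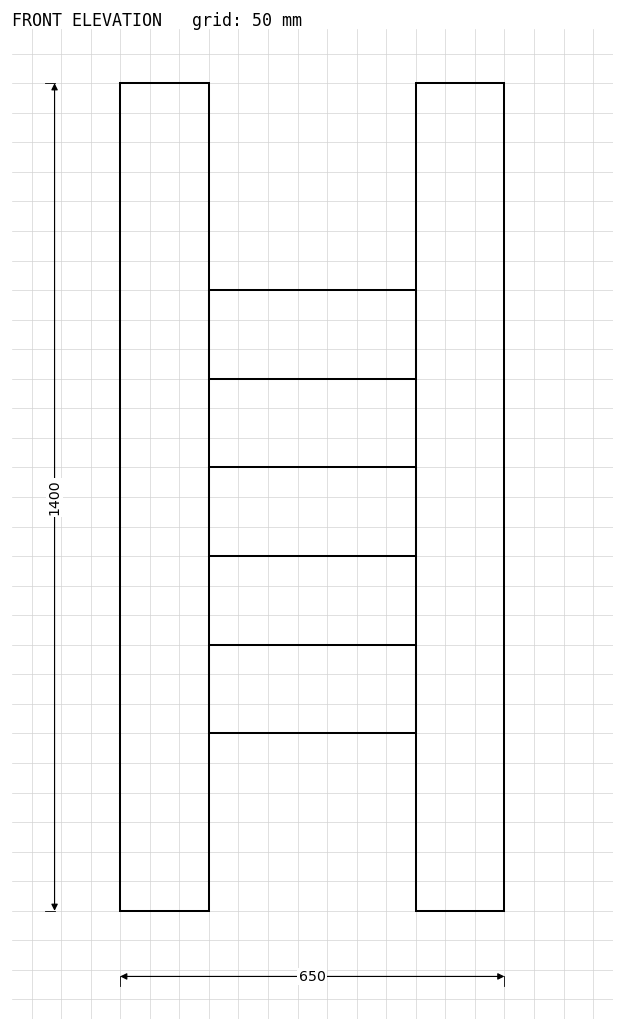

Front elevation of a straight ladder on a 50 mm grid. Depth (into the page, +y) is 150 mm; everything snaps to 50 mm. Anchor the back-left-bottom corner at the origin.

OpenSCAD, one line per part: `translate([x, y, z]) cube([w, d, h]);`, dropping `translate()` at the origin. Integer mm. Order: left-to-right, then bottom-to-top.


cube([150, 150, 1400]);
translate([150, 0, 300]) cube([350, 150, 150]);
translate([150, 0, 600]) cube([350, 150, 150]);
translate([150, 0, 900]) cube([350, 150, 150]);
translate([500, 0, 0]) cube([150, 150, 1400]);
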